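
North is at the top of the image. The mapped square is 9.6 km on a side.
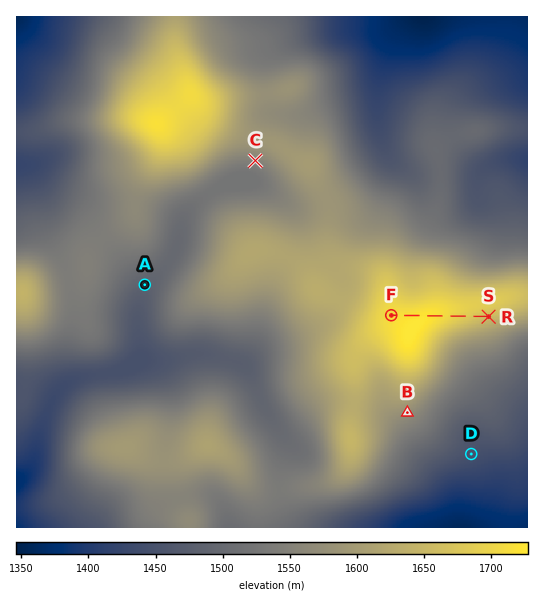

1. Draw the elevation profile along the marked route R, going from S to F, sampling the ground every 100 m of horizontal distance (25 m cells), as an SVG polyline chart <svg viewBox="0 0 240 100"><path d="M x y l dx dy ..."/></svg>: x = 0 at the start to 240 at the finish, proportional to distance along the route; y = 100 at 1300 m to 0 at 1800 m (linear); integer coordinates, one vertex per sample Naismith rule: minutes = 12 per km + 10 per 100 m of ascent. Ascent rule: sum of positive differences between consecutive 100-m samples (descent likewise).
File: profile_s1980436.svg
<svg viewBox="0 0 240 100"><path d="M0 28l13-1 13-1 13-1 14-1 13-1 13-2 13-1 13-1 13-2 13-1 14 0 13-1 13 0 13 1 13 0 13 1 14 0 13 0 3 1"/></svg>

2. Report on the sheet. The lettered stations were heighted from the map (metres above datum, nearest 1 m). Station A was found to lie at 1485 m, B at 1574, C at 1550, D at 1448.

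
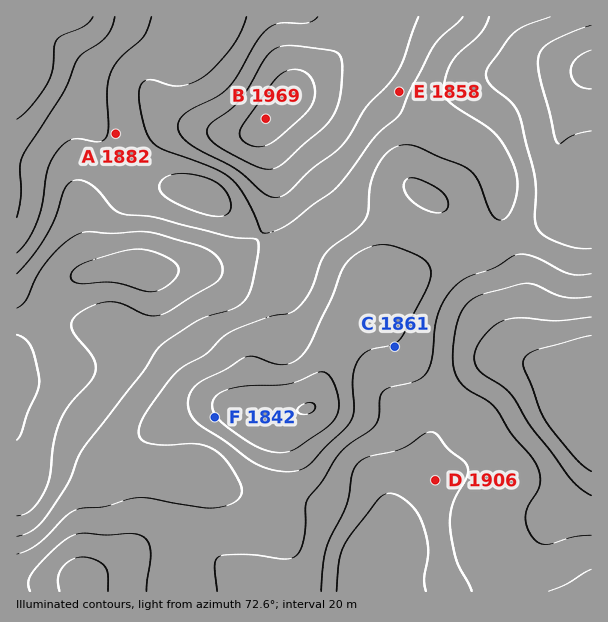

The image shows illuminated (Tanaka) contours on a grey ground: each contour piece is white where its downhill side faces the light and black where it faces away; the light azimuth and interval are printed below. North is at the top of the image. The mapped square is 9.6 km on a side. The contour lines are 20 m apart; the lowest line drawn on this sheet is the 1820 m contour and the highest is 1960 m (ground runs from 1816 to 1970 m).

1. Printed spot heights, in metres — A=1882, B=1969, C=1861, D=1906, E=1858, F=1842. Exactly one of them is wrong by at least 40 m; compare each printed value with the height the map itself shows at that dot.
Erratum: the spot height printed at E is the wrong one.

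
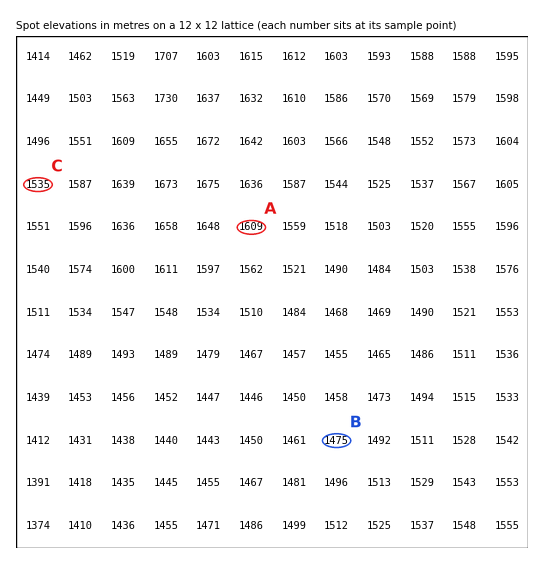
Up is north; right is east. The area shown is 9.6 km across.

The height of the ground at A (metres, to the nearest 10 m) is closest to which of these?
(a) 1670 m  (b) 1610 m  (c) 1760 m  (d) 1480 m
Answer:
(b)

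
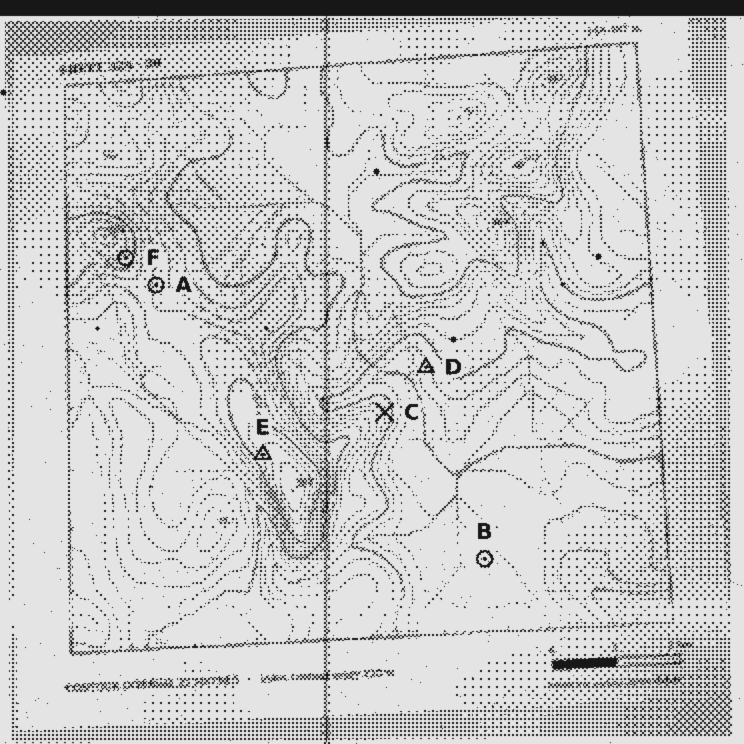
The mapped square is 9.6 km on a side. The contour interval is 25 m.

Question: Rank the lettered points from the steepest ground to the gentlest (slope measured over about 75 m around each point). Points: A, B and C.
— C A B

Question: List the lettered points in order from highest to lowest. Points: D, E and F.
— E F D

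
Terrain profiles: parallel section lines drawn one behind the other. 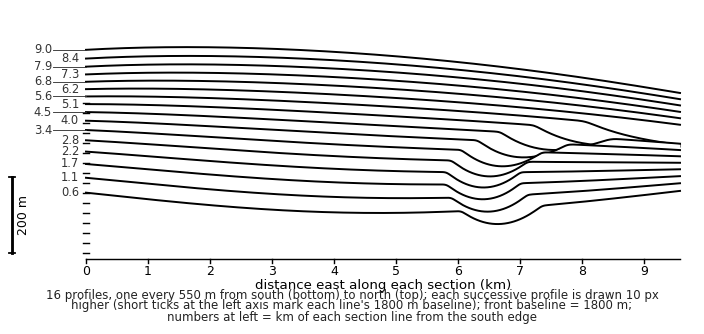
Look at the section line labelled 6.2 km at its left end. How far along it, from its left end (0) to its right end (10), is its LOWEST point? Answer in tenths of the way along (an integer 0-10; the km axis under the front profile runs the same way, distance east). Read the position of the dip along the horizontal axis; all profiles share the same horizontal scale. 10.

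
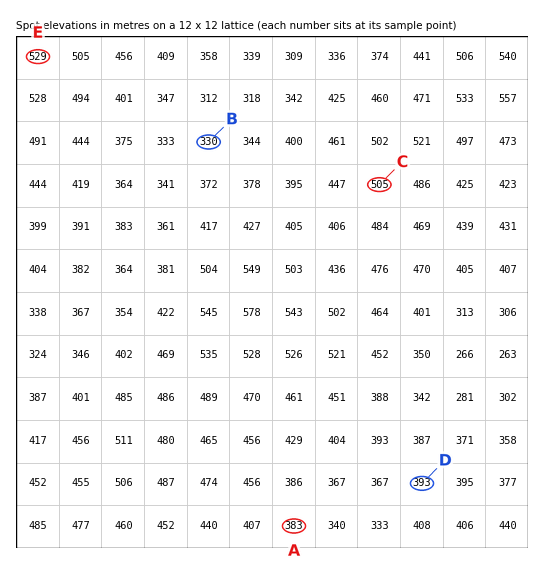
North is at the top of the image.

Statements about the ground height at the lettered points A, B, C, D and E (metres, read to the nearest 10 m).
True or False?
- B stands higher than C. False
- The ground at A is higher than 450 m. False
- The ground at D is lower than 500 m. True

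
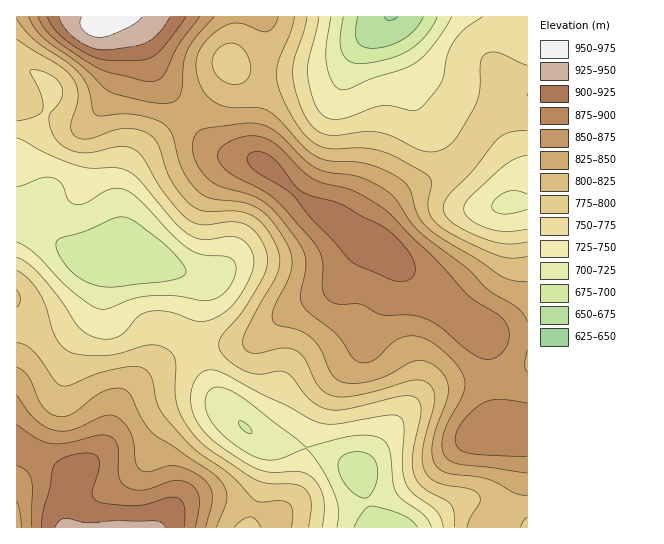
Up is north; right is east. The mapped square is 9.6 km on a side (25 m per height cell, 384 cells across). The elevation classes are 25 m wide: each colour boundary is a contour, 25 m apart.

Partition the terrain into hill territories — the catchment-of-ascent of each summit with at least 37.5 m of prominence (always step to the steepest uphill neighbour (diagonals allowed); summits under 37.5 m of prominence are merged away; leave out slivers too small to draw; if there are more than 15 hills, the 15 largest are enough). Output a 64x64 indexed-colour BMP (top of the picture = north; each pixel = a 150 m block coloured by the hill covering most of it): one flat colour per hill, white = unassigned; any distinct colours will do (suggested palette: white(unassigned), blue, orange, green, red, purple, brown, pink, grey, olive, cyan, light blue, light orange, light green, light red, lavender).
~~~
<image width="64" height="64" href="data:image/bmp;base64,Qk12CAAAAAAAAHYAAAAoAAAAQAAAAEAAAAABAAQAAAAAAAAIAAATCwAAEwsAABAAAAAAAAAA////ALR3HwAOf/8ALKAsACgn1gC9Z5QAS1aMAMJ34wB/f38AIr28AM++FwDox64AeLv/AIrfmACWmP8A1bDFACIiIiIiIiIiIiIiIiIiIiIiIiIiIiIhERETMzMzMzMzIiIiIiIiIiIiIiIiIiIiIiIiIiIiIiERERETMzMzMxEiIiIiIiIiIiIiIiIiIiIiIiIiIiIiEREREREzMzMxESIiIiIiIiIiIiIiIiIiIiIiIiIiIiIRERERERERERERIiIiIiIiIiIiIiIiIiIiIiIiIiIiIhEREREREREREREiIiIiIiIiIiIiIiIiIiIiIiIiIiIhERERERERERERESIiIiIiIiIiIiIiIiIiIiIiIiIiIiERERERERERERERIiIiIiIiIiIiIiIiIiIiIiIiIiIiEREREREREREREREiIiIiIiIiIiIiIiIiIiIiIiIiIhERERERERERERERESIiIiIiIiIiIiIiIiIiIiIiIiIRERERERERERERERERIiIiIiIiIiIiIiIiIiIiIhEREREREREREREREREREREiIiIiIiIiIiIiIiIiIiIRERERERERERERERERERERESIiIiIiIiIiIiIiIiIiIRERERERERERERERERERERERIiIiIiIiIiIiIiIiIiIREREREREREREREREREREREREiIiIiIiIiIiIiIiIiIRERERERERERERERERERERERESIiIiIiIiIiIiIiIiIRERERERERERERERERERERERERIiIiIiIiIiIiIiIiIREREREREREREREREREREREREREiIiIiIiIiIiIiIiIhERERERERERERERERERERERERESIiIiIiIiIiIiIiIhERERERERERERERERERERERERERIiIiIiIiIiIiIiIiEREREREREREREREREREREREREREiIiIiIiIiIiIiIiERERERERERERERERERERERERERESIiIiIiIiIiIiIiIRERERERERERERERERERERERERERIiIiIiIiIiIiIiIhEREREREREREREREREREREREREREiIiIiIiIiIiIiIiERERERERERERERERERERERERERESIiIiIiIiIiIiIiIRERERERERERERERERERERERERERIiIiIiIiIiIiIiIhEREREREREREREREREREREREREREiIiIiIiIiIiIiIiERERERERERERERERERERERERERESIiIiIiIiIiIiIiIRERERERERERERERERERERERERERIiIiIiIiIiIiIiIhEREREREREREREREREREREREREREiIiIiIiIiIiIiIiERERERERERERERERERERERERERESIiIiIiIiIiIiIiIRERERERERERERERERERERERERERIiIiIiIiIiIiIiIREREREREREREREREREREREREREREiIiIiIiIiIiIhERERERERERERERERERERERERERERESIiIiIiIhERERERERERERERERERERERERERERERERERIiIiIjMzEREREREREREREREREREREREREREREREREREiIiIzMzMxERERERERERERERERERERERERERERERERESIiMzMzMzERERERERERERERERERERERERERERERERERIiMzMzMzMREREREREREREREREREREREREREREREREREzMzMzMzMxERERERERERERERERERERERERERERERERETMzMzMzMzERERERERERERERERERERERERERERERERERMzMzMzMzMREREREREREREREREREREREREREREREREREzMzMzMzMxERERERERERERERERERERERERERERERERMzMzMzMzMzERERERERERERERERERERERERERERERERETMzMzMzMzMRERERERERERERERERERERERERERERERERMzMzMzMzMzEREREREREREREREREREREREREREREREREzMzMzMzMzMREREREREREREREREREREREREREREREREzMzMzMzMzMzERERERERERERERERERERERERERERERETMzMzMzMzMzMxERERERERERERERERERERERERERERETMzMzMzMzMzMzMRERERERERERERERERERERERERERETMzMzMzMzMzMzMzMRERERERERERERERERERERERERETMzMzMzMzMzMzMzMzERERERERERERERERERERERERETMzMzMzMzMzMzMzMzMxEREREREREREREREREREREREzMzMzMzMzMzMzMzMzMzMxEREREREREREREREREREREzMzMzMzMzMzMzMzMzMzMzMRERERERERERERERERERMzMzMzMzMzMzMzMzMzMzMzMzERERERERERERERERERMzMzMzMzMzMzMzMzMzMzMzMzMRERERERERERERERERMzMzMzMzMzMzMzMzMzMzMzMzMzERERERERERERERERMzMzMzMzMzMzMzMzMzMzMzMzMzMxMzMzMzMzEREREREzMzMzMzMzMzMzMzMzMzMzMzMzMzMzMzMzMzMxEREREzMzMzMzMzMzMzMzMzMzMzMzMzMzMzMzMzMzMzMRERETMzMzMzMzMzMzMzMzMzMzMzMzMzMzMzMzMzMzMzERETMzMzMzMzMzMzMzMzMzMzMzMzMzMzMzMzMzMzMzMxERMzMzMzMzMzMzMzMzMzMzMzMzMzMzMzMzMzMzMzMzMRMzMzMzMzMzMzMzMzMzMzMzMzMzMzMzMzMzMzMzMzMzEzMzMzMzMzMz"/>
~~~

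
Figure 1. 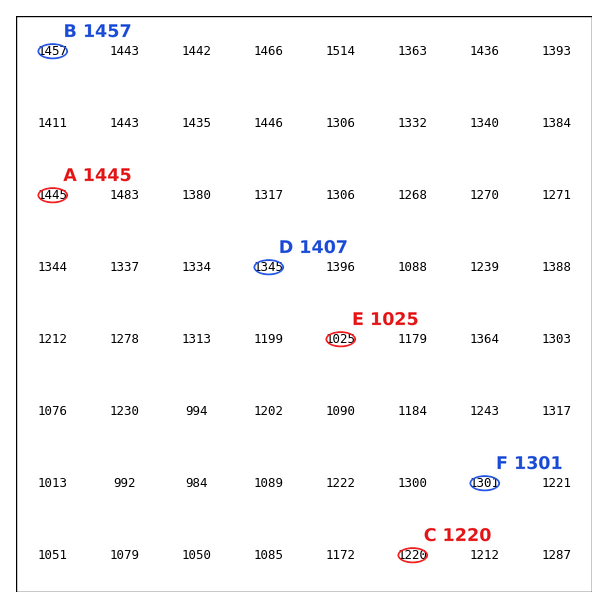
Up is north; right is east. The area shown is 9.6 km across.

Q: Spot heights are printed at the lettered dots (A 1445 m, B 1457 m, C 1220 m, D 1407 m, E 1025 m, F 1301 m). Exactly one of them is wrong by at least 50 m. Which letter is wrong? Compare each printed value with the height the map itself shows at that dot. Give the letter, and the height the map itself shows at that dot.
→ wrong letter D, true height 1345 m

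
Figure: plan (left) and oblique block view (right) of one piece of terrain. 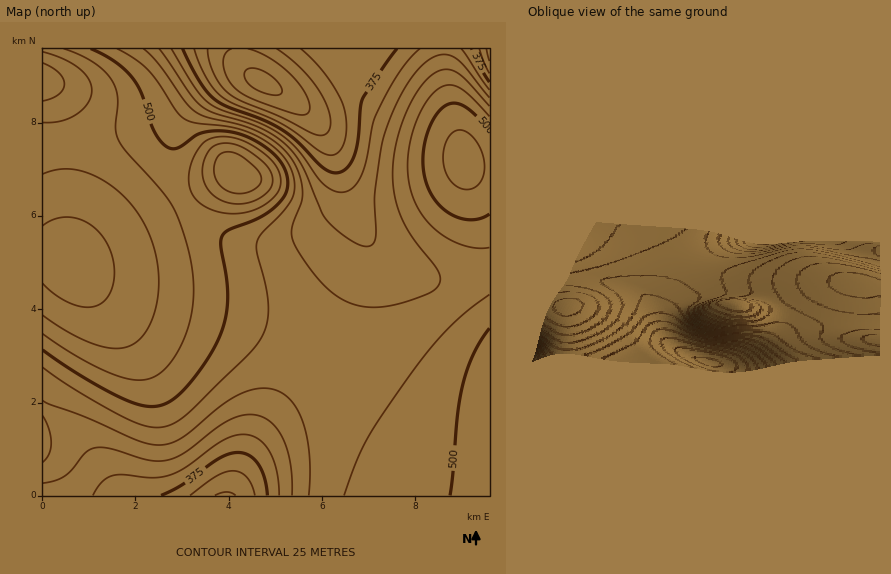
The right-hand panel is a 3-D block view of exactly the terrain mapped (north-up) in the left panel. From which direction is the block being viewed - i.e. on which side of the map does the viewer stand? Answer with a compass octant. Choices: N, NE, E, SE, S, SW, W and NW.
N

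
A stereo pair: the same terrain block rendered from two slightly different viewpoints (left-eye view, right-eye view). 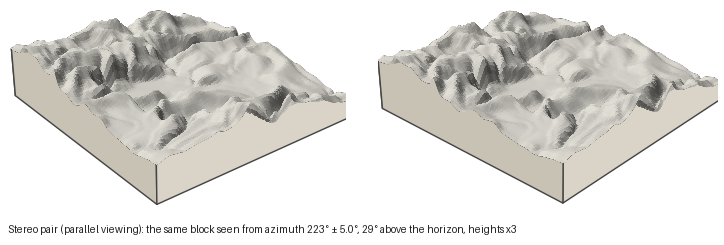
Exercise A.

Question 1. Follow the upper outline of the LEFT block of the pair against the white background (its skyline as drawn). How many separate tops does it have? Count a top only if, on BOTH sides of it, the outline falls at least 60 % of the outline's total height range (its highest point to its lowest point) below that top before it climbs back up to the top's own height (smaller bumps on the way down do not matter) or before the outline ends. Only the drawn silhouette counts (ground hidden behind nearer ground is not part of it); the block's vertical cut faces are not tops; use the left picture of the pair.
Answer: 0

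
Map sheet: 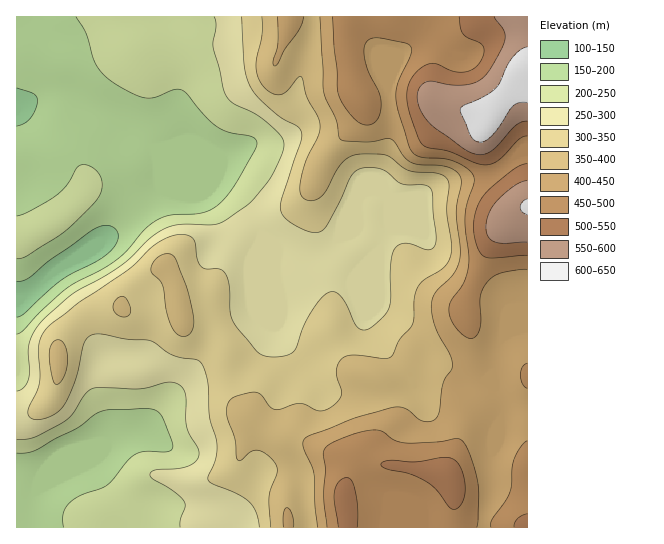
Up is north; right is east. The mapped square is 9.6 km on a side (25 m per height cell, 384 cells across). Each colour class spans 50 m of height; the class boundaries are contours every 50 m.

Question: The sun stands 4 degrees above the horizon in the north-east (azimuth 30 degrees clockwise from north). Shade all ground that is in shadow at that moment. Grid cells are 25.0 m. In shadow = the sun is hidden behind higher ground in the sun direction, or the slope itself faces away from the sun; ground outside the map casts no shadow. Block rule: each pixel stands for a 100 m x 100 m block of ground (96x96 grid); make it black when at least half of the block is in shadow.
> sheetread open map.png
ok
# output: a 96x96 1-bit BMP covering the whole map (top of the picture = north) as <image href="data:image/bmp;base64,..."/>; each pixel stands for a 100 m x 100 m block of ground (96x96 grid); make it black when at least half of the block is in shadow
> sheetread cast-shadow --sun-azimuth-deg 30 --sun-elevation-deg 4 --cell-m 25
<image width="96" height="96" href="data:image/bmp;base64,Qk2+BAAAAAAAAD4AAAAoAAAAYAAAAGAAAAABAAEAAAAAAIAEAAATCwAAEwsAAAIAAAAAAAAA////AAAAAAAAAAAAAH/H+AAAAAAAAAAAB//H+AAAAAAAAAAYH//H+AAGAAAAAAB///+H+AAPgAAAAAD///+H8AAfgAAAAAH///8H8AAfwAAAAAH///wP8AB/gACAAAH///AP4AH/gADAAAH+D+AP4Af/gADgAAAAA8If4A/+AADwAAAAAYef4AAAAAD4AAAA+Af/4AAAAAD+AAAB/Af/4AAAAAD/AEAH/gf/wAAAAAD/gPAP/gf/AAAAAAD/7/gf/wfAAAAAAAD///4//4AAAAAAAAD//////8AAAAAAAAD//////8AAAAAAAAB/9///v4AAAAAAAAAfx//+P4AAAAAAAAAfg//+PwAAAAAAAAAOA//+PgAAAAAAAAwgA////AAAAAAAAA54A///+AAAAAAAAA78Af//+AAAAMAAAB/+AP//+AAAB+AAAA7+AD//+AAAB8AAAA7+AwD/+AAAAAAOAAz+A4D/+AAAAAAPwAD+B+D/8AAAAAAP8AB+B/n/wAAAAAAf+AB+B///wAAAAAAf+AA8B///gAAAAAAf/AA4B///gAAAAAAf/AAAA///AAAAAAAf+AAAA///AAAAAOAf+AAAA/4+AAAAAPAf8AAAAfgcAAAAAfwf8AAAAPAcAAAAAf4/4AAAAAAAAAAAA/4/gYAAAAAAAAAAA/8fg+AAAAAAAAAAB/+D//AAAAAAAAAAD/+D//gAAAAAAAAAP//D//iAAAAAAAAAf//n//7AAAAAAAAAf//3///AAAAAAAAA///////IAAAAAAAA///////OAAAAAAAA///////PAAAAAAAAf/////8PgAAAAADAf/////8HwAAAAAHwf/////8D4AAAAAH4P/////8A44AAAAH8P/////8AA+AAAAH+P/////8AA+AAAAD+H////wMAAeAAAAD+H////gAAAOAAAAB/H////AAAAAAAQAB/H////AAAAAAB+AD/v///+AAAAAAB/AH/P///+AAAAAAB/wP/P////AAAAAAB/4f8f////gAAAAAA/8/4f////wAAAAAA///8f////4AAAAAA///+f////4AAAAAA/////////8AAAAAA/////////+AAAAAA//////////AAAAAAf/////////gAAAAA/////////9wAAAAA/////////58AAAAB/////////A8AAAAB////////+A8AAAAA/////+f/8AcAADwA/////8f/4AcAAH8A/////8P/wAMAAf8A/////4P+AAMAA/+Af////wP4AAAAB/8Af//f/gHwAAAAB/8AMf/P/AHgAAAAD/4AAf+P/ADAAAAAD/wAAf+P+AAAAAAAA/AAAf8P+AAAAAAAAAAAAf8H+AAAAAAAAAAAAf4H+AAAAAAAAAAAAfwH+AAAHgAAAAAAAfgD+AAAPwAAAAAAAfAD+AAAP4AAAAAAAfYD8B+AP8AAAAAAAPcB8B+AP+AAAAAAAPeB8B8AP+AAAAAAAPfA+BwAH/AAAAAAAPfA+AAAH+AAAAAAAP/A+AAAOAA="/>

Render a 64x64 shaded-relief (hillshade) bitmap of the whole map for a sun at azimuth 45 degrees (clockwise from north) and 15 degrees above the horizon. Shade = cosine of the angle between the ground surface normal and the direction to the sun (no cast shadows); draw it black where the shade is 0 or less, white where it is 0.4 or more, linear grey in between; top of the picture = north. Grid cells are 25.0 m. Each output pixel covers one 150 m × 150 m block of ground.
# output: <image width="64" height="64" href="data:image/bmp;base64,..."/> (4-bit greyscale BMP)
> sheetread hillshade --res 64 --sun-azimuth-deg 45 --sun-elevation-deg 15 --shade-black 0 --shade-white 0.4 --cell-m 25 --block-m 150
<image width="64" height="64" href="data:image/bmp;base64,Qk12CAAAAAAAAHYAAAAoAAAAQAAAAEAAAAABAAQAAAAAAAAIAAATCwAAEwsAABAAAAAAAAAAAAAAABEREQAiIiIAMzMzAERERABVVVUAZmZmAHd3dwCIiIgAmZmZAKqqqgC7u7sAzMzMAN3d3QDu7u4A////AJmIiImZqqqpmIiJmqqphkNHvJQjaru6qqqpmZu7qYiamYiImZmqqqmZiImqqph2Q0i8hCN6u7qqqqmImsy5maqZmZmZqqqqmZmIiZmZh2VEWcyDI3rMuqqqqYeKzcqZq5mZqqqruqmZiHd3d3d2ZlV6y3Mki8y6qqmYdordy5mqqqqqq7u6mYh3ZmZ3dmZnd4rLczWby7qZmHdmi+7bmJmqqqqru7qYh3d3eId2ZniImrpjRpu7qYiHdmet/9uYiJqqqqqrqpmIiZqqqYdniZiKqFNHm6qYiIh3ib7/2od4mZqqqqqqmZq83cyph3iamHiHQ0eaqZmZmqqr3//ah3d4maqqqqqZq83typh2eJmHd3VEV5mqqrzMzM3v/tqYiGaJmZqqqpms3cqXZmZ4mXZndlZ5qrvM3u3d3u/+ypiJVniImZmpmau7mGVWVWeId3iIiau7zM3e7d3d3d26mIlmd3d4mZmZqql2VVZVV4iImZqrzMzM3d3d3dy8zLqYiHd3d3iZmImZmHZWZlVXiaqqq8zMzM3d3d3cuqu7upiIiHd4mZmIiIiHZmZ2VWeau7u83czMzd3czdypmru6qYiYd4mrqYh4iHd2d3ZVeavMu7zcu7vMzMzdy5iau6qpiKl3iruph3d3d3d3dmaKu8zLvMy6qru7vN3KiJq7u6mHqXeKzKmHZmZ3d3d2Z5u7zMu7y6mZmZmszKh4q7u7qHaoZnrMuYdmZnd3d2Zoq7vMy7u6mIh3iazLmImrqqqXZodUac26iHd3iId2Zmiru8zLu7qYd3iazLmIiaqZqodndTNq3cqZiJmZh3ZmeKu7zMu7qYd4mr3cqYiZmZmZh3hkI2re26mZmpmHZ3d4q7zMy7qZiJq83sqZmZmYiZmIiWQze+7LmYmZmHZnd3irzMy7qZiJq97suZmpiHd4qpmadUWM7cqHd3h3ZWeIibzdzLupiIm83cuZmqh2ZniqqauGVpzduXZmZ3ZVaJmazd3cupiIir3cupmal2VVebuqq5h4rMuodlZ3d2V5u6ve7cupmIiazcuqmamGVFaKy6qqqYmruph2Z4mHZovLu93cuqmYiavNy6qZmHVFV5vMuqqqmauqmHd4qph3nNy73cuqqZiZq8y6qpmHZVVorNy6qpqaqqqpiJq7qHit26vNyqqpmJmrzKqqmHZlZom83Kqqmqqqq7qZq7uoeL3bq826qqmImavLqqmXd3d4mrzLqZmZqqq7y7qrupiJvcu83bqqqYmZqrqqqYd3iJmZq7qpmYmaqrzcy7uqmInN27zduqqpmZmqqqqph4iaqpmZqpiIiJqqvN3Mu6mIis7czNy6qqmZmqqqqqmIiau6l3iZh3eImZq7zMy7qZib3u3MzLqqqZmqmaqqqYiavLp2Znd2ZoiZmZq7u7qpmbze7cy7qqqpmZmZmqqpmavMuGQ0VlVVmZmJmaqqqZmazN7cu7uqqqmZmZmqqqmZrMuXQhJFVVWZmYiZmZmYiavN3u27qqqqmYiImqqqqqq8uoUgAjVWZaqZmZmZmIiJq83v/cuqqqmHd4iaqqqqqrupdBACRmd2qqqpmZmHd4mrzv/+y6qqqHd3iaqqqqqqqqljEBNXeHe7qqqqmYh4iave//7LqqqYdmd5qqqpqqqqqGMRJGeIiLuqqqqpmIiaq83u7cuqqph2Z3iaqqmqqqqoYyNFeIiIqqqqqqqZmaq7zMzLuqqqmHdmeKu6qqqqqqhkRFaJmZmqqqqqqqqqqru6qqqpmZmZh2Z4q7qqqqqZmGVFZ4mqqqqaqqqquqqquqqqqqmZmZmHZnmry6qqmYh2VUVXiqq7mZmZmqq7uqu6qqqqqZiJmYdmeavLqqmGVVRDM0V5qryZmZmaq7u7u7qqqqqpmImZh2Z5q7qYh1MhEREAE1iavJmZmZqru7u7uqqqqqqYiZmHZniaqXZUMQAAAAABR5q7qqmaqru7u7u6qqqqqYiJmYdmeJmYZEQxAAEQAAFHmquqqqqru7zLu6qqqqqYd4iIhmZ4iYdURUIRIzIQE2iaqruqqqu7zLuqmZmamHZnd3dlVneIdlVWZCI0VDNGiaqqu6qqu7vLuqmZmZmHZmZ3ZDRWZndmVXh1IjVVVWiaqpiqqqq7u7upmImZmHZWZ3ZDI1ZlVVVWiYUiNWZmiJq6h6mZq7u7qpiIiJmIdmZ3dTI0ZmVEM0eblSI1ZniZmrqHmZmru6qYh3eImYd2ZndlMkZ3ZTMzWLylIkZ4maqqupiZmaqqmId3d4iZh3Z3d2QiV4hlMzWL3aUzWJq7u7u6mIiZmZiHd2Z3iZmId3iHUxNpmGVEV6ztpkR6zd3cuqmYiZmYiHd3d3iZmYh3eIdCJHqpdlVoveyXZpzu/uy5mYiZmIiId3d3iJmZiHeIhkI1iql2VWi926h4re/+26mIiJmZiIiIh3iJmqmIeIh2Q0abuoZVac3KqYms7u3KmIiZmZmZmIiIiJmqqYiImHZEV5u6hURpzbqpmavdy6mHeJmamZmZiIiJmqqpiImYdlVnmrqFRXrMqpmIm7uph3d4mqqpmZmIiJmqqpmImZl2ZmeJqoZFeruZiIiaqod2ZniaqpmYiIiJmqqqmZmZmXZmZniqlkV5qod3iaqZd2Zmd5mpmYiIiJmaqqqZmZmYdmZmZ5unVXmZh4iaqph2Zmd3iZmYiIiJmZqqqZmZmZh2ZmVXm6dVaJmIiaqqmHZmd3eI"/>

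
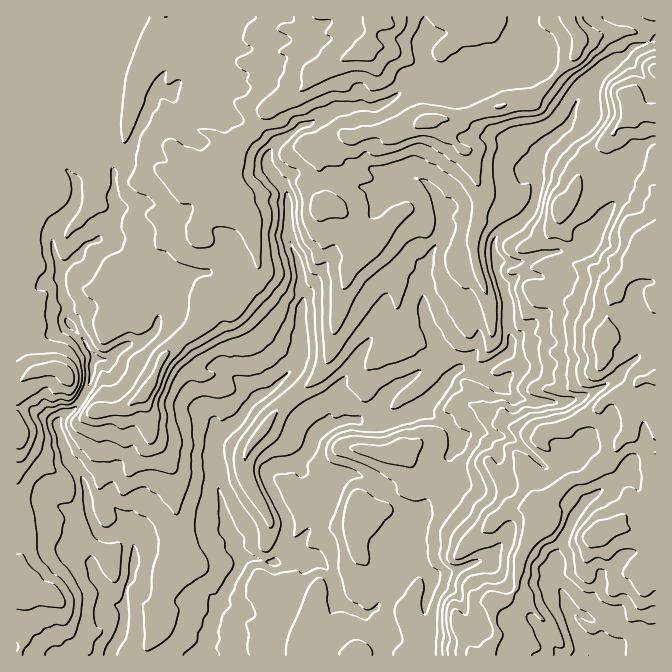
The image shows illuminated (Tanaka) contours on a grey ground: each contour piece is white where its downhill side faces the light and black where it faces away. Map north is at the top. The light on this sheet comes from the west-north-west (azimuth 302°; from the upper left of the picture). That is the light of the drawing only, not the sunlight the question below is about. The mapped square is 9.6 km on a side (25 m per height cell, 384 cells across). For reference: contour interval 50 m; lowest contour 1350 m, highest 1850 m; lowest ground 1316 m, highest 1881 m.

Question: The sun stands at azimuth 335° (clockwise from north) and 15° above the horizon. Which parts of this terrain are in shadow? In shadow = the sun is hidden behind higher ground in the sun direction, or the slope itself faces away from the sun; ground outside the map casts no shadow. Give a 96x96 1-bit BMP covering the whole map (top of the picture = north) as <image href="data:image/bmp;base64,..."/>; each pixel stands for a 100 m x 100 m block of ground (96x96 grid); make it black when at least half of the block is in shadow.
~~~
<image width="96" height="96" href="data:image/bmp;base64,Qk2+BAAAAAAAAD4AAAAoAAAAYAAAAGAAAAABAAEAAAAAAIAEAAATCwAAEwsAAAIAAAAAAAAA////AAAAAAAAAAAAAAAAAAAAIAAABgAAAAAAAAAAAAAABgAAAAAAAAAAAAAAAgAAAAAAAAAAAAAAgAAAAAAAAAAAAAAAgAAAAAAAAAAAAAQAAAAAAAAAAAAAAAcAAAAAAAAAAAAAAGMAAAAAAAAAAAAAAGMAAAAAAAAAAAAAAiAAAQAAAAAAAAAAAwAAAQAAAAAAAAAPggAAAAAAAAAAAAAPgQAAAAAAAAAAAHgPw4AAAAAABgAAAD4PwwAAAAAABwAAAB4HwwAAAAAAAwAAAAQH4YAAAAAAAwAAAAGD4AAABgAAAQAAAAHB4AAAAwAAAQAAAADAYAAAAAAAAAAAAABgMAAAAAAAAAAAAAAAMAAAAAAAAAAAAAAAGAAAAAAAAAAAAAAABAAAAEAAAAAAAAAAHwAAAEAAAAAAAAAAD4AwAAAAAAAAAAAAA8BwAAAADAA4AAAAAcBwAAAADgB4AAAAAHBwAAgAH4D4AAAAADBwAAwAHgAAAAAAADhwAAgADgAAAAAAABxiBgAABgAAAAAAAAAGDkAAAAAAAACAAAAPH+MAAAAAAAAAAAAfH+fAAAAAgAAAAAA/x//wAMAAAAAAAAB/wH/wAHgMAAAAAAB/4B/wAD8AAAAH+AAb4A/wAB+AAAADPwAY4AfwAAeAAAAAB4AIYAfwAAPAAACAAeAAIAP9AAPAAIAAAOAAIAP/gAHgAAcAAHAAJgP/gADgAAPAADAADwH/4ADgABnAAAAAB4B/8AAQAAnAAAAAA+Af8AAAAADAAAAAAJAP+AAAAAAAAAAAAAAD+AAAAACIAAADAAAAfkAAAADEAAACAAAAP+AAAADAAAAAAAAAP+AAAACAAAAAAAAAH+AAAAAAAAAAAAAAD+AAAAAAAAAAAAAAB+AgAAAAAAAAAAAAA8AYAAAgAAAAAAAAAAQeAAAAAAAAAAAAAAQPAAAAAAABgAAAAAIHAAE8AAAAwAAAAAIHAAMPgAAAQAAAAAADBgMB8AAAMAAAAYAAAgOAAAAAAAAAA4AAAgPAAAAEAAAAA4AAAAHwMAAGAAAAAYAAAADwMAACAAAAAIAAAAA4AAAAAAAAAIAAAAAMAAAAAAAAAQAAAAAAAAAAAAAAAAAAAAAAAAAAAAAAAAAAAAAAAAAAAAAAAIAAAAAAAAAAAAAAAAAB+AAAAAAAAAAABAAD+AAAAAAAAAAADgAf/AAAAAAAAAAAHgAb/gACAAAAAAAAHwAY/gB/AHAAAAAAD4AIfgH/gAYAAAAAB8AAHhv/wAgAAAAAB/gAAAf/4AAAAAAAAPwAAAf/4AAAAAAAAP8AAAP/8AAAAAAAAH/wAAA/+AAAAAAAAD/3gAAB/gAAAAAAAA8DwAAA/gAAAAAAAAQBwAAAfwAAAAAAAAHwAAAAfwAAAAAAAAH4YAAAP4AAAAAAAAB4wAAAH8AAAAAAAAAAwAAAD+AAAAAAAAAAAAAAB+AAAAAAAAAAAAAAA/wAAAAAAAAAYAAAAP4AAAAAAAAA4AAAAAAAAAAAAAAAAAAAAAEAAAAAAAAAAAAAAAE="/>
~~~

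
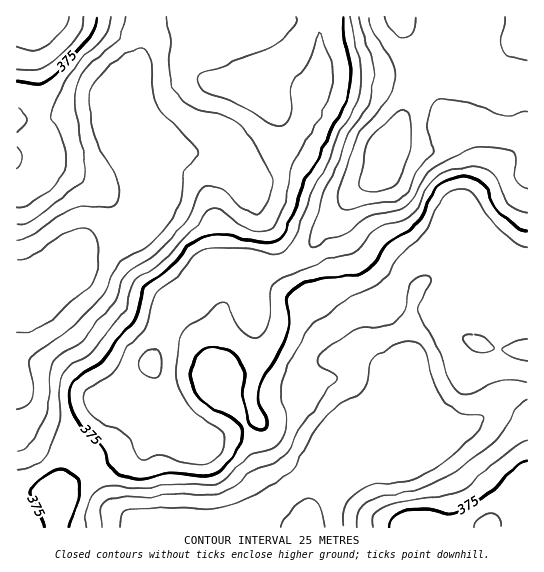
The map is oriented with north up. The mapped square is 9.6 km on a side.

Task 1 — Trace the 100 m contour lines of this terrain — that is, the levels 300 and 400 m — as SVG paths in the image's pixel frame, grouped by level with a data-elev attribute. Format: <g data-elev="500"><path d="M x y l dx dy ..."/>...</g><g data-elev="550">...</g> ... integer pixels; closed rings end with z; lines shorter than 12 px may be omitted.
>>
<g data-elev="300"><path d="M120 527l2-13 8-5 13-1 39-1 27 3 10-1 38-15 25-15 13-12 14-26 18-26 9-8 19-10 8-7 4-8 3-18 3-6 7-5 19-10 8-2 7 1 7 4 5 8 9 31 9 16 7 7 8 4 23 3 2 3-1 5-7 11-25 23-25 16-20 8-35 5-16 8-7 7-3 6-2 20"/><path d="M17 239l8-1 8-3 26-19 16-8 14-2 21 2 4-2 3-3 2-10-2-14-5-12-14-22-4-11-4-27 0-13 5-13 11-12 28-20 5-2 5 2 4 4 2 8 4 34 2 10 37 40 4 6 1 4-13 16-6 34-4 9-8 11-19 21-22 13-7 6-6 8-11 24-29 30-42 30-1 6 4 23-1 11-6 8-10 4"/></g><g data-elev="400"><path d="M501 527l0-5-3-5-8-4-5 1-6 4-4 4-1 5"/><path d="M17 69l20 1 8-3 6-4 25-26 5-10 3-10"/><path d="M351 17l2 17 8 35 0 14-2 14-6 13-15 27-11 28-14 24-15 41-7 13-6 7-8 3-36-5-20-1-15 2-11 5-17 21-23 20-10 33-19 20-12 23-7 6-16 9-6 5-1 6 0 6 7 12 10 8 18 8 7 4 6 8 6 14 4 4 5-1 14-5 30 9 12 0 10-2 6-5 5-7 1-8-1-7-6-6-17-12-10-9-10-15-4-12-1-11 4-29 3-8 6-7 16-11 13-12 5-1 6 4 6 16 6 8 10 7 8 0 6-6 4-10 1-10 0-18 1-6 5-5 9-5 21-8 23-11 20-3 6-3 22-23 8-4 17-4 8-5 7-9 14-26 7-6 11-5 22-4 16 3 8 8 7 17 5 8 10 8 10 3"/></g>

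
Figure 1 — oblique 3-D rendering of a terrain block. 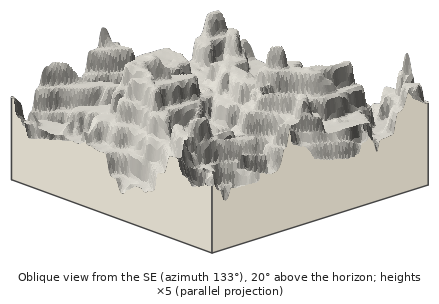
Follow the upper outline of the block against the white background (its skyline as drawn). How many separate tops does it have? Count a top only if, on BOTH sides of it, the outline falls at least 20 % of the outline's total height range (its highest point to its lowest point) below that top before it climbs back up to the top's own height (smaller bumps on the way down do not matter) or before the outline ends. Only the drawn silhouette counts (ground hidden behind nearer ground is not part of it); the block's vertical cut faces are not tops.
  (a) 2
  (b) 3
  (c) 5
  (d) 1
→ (b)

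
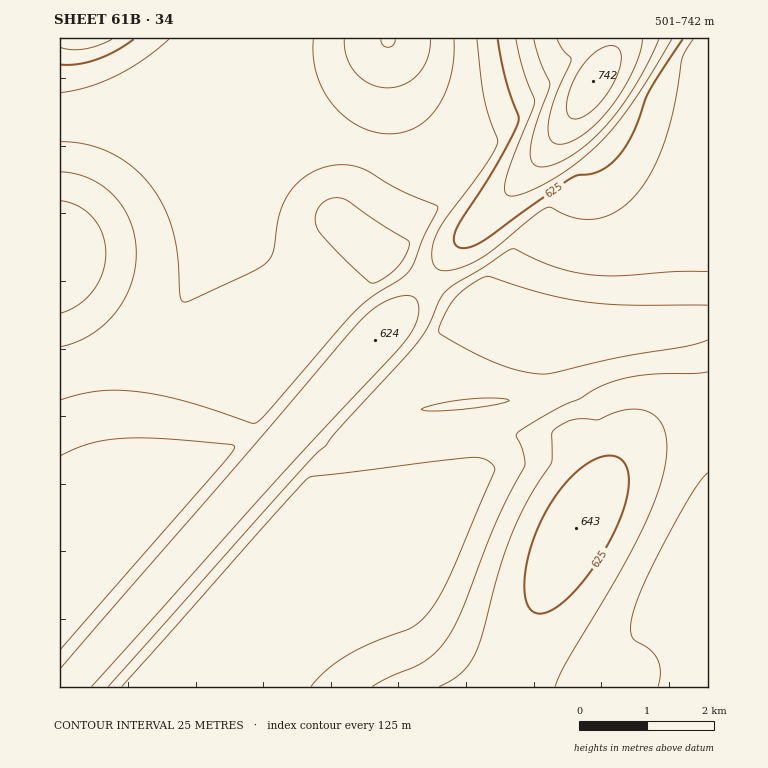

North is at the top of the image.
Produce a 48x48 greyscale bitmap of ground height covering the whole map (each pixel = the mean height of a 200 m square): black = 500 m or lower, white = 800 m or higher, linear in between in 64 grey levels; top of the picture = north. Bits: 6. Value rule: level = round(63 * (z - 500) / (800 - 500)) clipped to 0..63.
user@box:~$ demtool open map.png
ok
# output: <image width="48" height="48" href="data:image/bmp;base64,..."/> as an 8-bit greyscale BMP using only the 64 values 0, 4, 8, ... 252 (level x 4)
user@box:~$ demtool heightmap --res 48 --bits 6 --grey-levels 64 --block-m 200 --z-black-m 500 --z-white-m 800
<image width="48" height="48" href="data:image/bmp;base64,Qk02DQAAAAAAADYEAAAoAAAAMAAAADAAAAABAAgAAAAAAAAJAAATCwAAEwsAAAABAAAAAAAAAAAAAAEBAQACAgIAAwMDAAQEBAAFBQUABgYGAAcHBwAICAgACQkJAAoKCgALCwsADAwMAA0NDQAODg4ADw8PABAQEAAREREAEhISABMTEwAUFBQAFRUVABYWFgAXFxcAGBgYABkZGQAaGhoAGxsbABwcHAAdHR0AHh4eAB8fHwAgICAAISEhACIiIgAjIyMAJCQkACUlJQAmJiYAJycnACgoKAApKSkAKioqACsrKwAsLCwALS0tAC4uLgAvLy8AMDAwADExMQAyMjIAMzMzADQ0NAA1NTUANjY2ADc3NwA4ODgAOTk5ADo6OgA7OzsAPDw8AD09PQA+Pj4APz8/AEBAQABBQUEAQkJCAENDQwBEREQARUVFAEZGRgBHR0cASEhIAElJSQBKSkoAS0tLAExMTABNTU0ATk5OAE9PTwBQUFAAUVFRAFJSUgBTU1MAVFRUAFVVVQBWVlYAV1dXAFhYWABZWVkAWlpaAFtbWwBcXFwAXV1dAF5eXgBfX18AYGBgAGFhYQBiYmIAY2NjAGRkZABlZWUAZmZmAGdnZwBoaGgAaWlpAGpqagBra2sAbGxsAG1tbQBubm4Ab29vAHBwcABxcXEAcnJyAHNzcwB0dHQAdXV1AHZ2dgB3d3cAeHh4AHl5eQB6enoAe3t7AHx8fAB9fX0Afn5+AH9/fwCAgIAAgYGBAIKCggCDg4MAhISEAIWFhQCGhoYAh4eHAIiIiACJiYkAioqKAIuLiwCMjIwAjY2NAI6OjgCPj48AkJCQAJGRkQCSkpIAk5OTAJSUlACVlZUAlpaWAJeXlwCYmJgAmZmZAJqamgCbm5sAnJycAJ2dnQCenp4An5+fAKCgoAChoaEAoqKiAKOjowCkpKQApaWlAKampgCnp6cAqKioAKmpqQCqqqoAq6urAKysrACtra0Arq6uAK+vrwCwsLAAsbGxALKysgCzs7MAtLS0ALW1tQC2trYAt7e3ALi4uAC5ubkAurq6ALu7uwC8vLwAvb29AL6+vgC/v78AwMDAAMHBwQDCwsIAw8PDAMTExADFxcUAxsbGAMfHxwDIyMgAycnJAMrKygDLy8sAzMzMAM3NzQDOzs4Az8/PANDQ0ADR0dEA0tLSANPT0wDU1NQA1dXVANbW1gDX19cA2NjYANnZ2QDa2toA29vbANzc3ADd3d0A3t7eAN/f3wDg4OAA4eHhAOLi4gDj4+MA5OTkAOXl5QDm5uYA5+fnAOjo6ADp6ekA6urqAOvr6wDs7OwA7e3tAO7u7gDv7+8A8PDwAPHx8QDy8vIA8/PzAPT09AD19fUA9vb2APf39wD4+PgA+fn5APr6+gD7+/sA/Pz8AP39/QD+/v4A////AFxcWEg0KCgoJCQkJCQkJCQkKCgsMDQ4PEBESExUWFhcXFxcWFRQTExISERAQDw4OFhgXFRINCgoKCQkJCQkJCQkJCgoLDA0NDg8QERMUFRcXGBcXFhUUEhIRERAQDw8OExYYFxURDAoKCgkJCQkJCQkJCQkKCwsMDA0ODxETFRYXGBgYFxUUExIREBAQDw8ODxQXGBcVEQwKCgkJCQkJCQkJCQkJCgoKCwsMDhASFBYXGBkYGBYVExIREA8PDw8ODBAUFxgXFBALCgoJCQkJCQgICAgJCQkJCgoLDA4QExUXGBkZGRgWFBIREA8PDw4ODAwQFRcYFxQPCwoKCQkJCQgICAgICAgJCQkKCw0PEhUXGRoaGhkXFRMREA8ODg4ODAwNERUXGBcUDwsKCgkJCQgICAgICAgICAgJCgwOERQWGRobGxoZFxQSEA8ODg4ODAwMDREVGBgWEw4KCgkJCQkICAgICAcHBwgICQsNEBMWGBocHBsaGBYTEQ8ODQ0ODQwMDA0SFhgYFhMOCgoJCQkICAgIBwcHBwcHCAkMDxIVGBocHRwbGhcVEhAODQ0ODQ0MDAwOExYYGBYSDQoKCQkJCAgIBwcHBwcHBwkLDhEUFxocHR0dGxkWFBEPDg0NDQ0NDQwMDhMWGBgWEgwKCgkJCQgICAcHBwcHBwgKDA8TFhkcHR4dHBoYFRIQDg0NDQ0NDQ0MDA8UFxgYFREMCgkJCQgICAgHBwcHBwcJCw4SFRgbHR4eHRsZFhQRDw4ODQ0NDQ0NDQ0QFBcYFxUQCwoJCQkICAgIBwcHBwcICg0QExcaHB0eHRwaGBUSEA8ODg0NDQ0NDQ0NEBUXGBcUEAsKCQkJCAgICAcHBwcICQwPEhUYGx0dHR0bGRYTEQ8ODg4ODQ0NDQ0NDREVGBgXFA8LCgkJCQkICAgICAcICQoNEBMWGRsdHR0bGRcUEhAPDg4ODg0NDQ0NDQ0RFRgYFxQPCwoKCgkJCQgICAgICAoMDhIVFxobHBwbGhcVExEQDg4ODg4ODQ0NDQ0OEhYYGBcTDw0MDAwLCwsKCgoJCQoLDhATFhgaGxsbGRgWFBIQEA8PDg4ODg4ODg4ODxMWGBgXEw8PDg4ODg0NDQwMDAwNDhATFRcZGRoaGRcWFBIREhEREBAQEBAQEBERERETFxgYFhMPDg4ODg0NDQ0NDQ4ODxETFRcYGBgYGBcWFBMRExMTEhISEhISEhIRERAQFBcZGBYSDgwMDAwMDAwMDAwNDg8RExUWFhYXFxYVFBMSERISExMSEhIRERAQDw4OEBQYGRgWEg0LCwsLCwsLCwsLDAwOEBITExQVFRUUExISEBAQEREREBAQDw8ODg4NDRAVGBkYFhINCwsLCwsLCwsLCwsMDQ4PERITExMTEhIRDw8PDw8PDw8PDg4ODg4ODQ4RFhgZGBYRDQwLCwsLCwsLCwsLCwwNDxAQERERERERDg4ODw8PDw8PDw4ODg4ODg4OEhYZGRgVEQ0MDAsLCwsLCwoKCgoLDA0ODg8PDw8PDA0NDg4PDw8PDw8PDg4ODg4ODhMXGRoYFRAMDAsLCwoKCQkJCQgJCQoKCwsMDA0NCgsMDQ4PDw8PDw8PDw8ODg4ODg8TFxkaGBUQDAsKCgkICAcHBwcHBwcICAkJCQoLCAkKCw0ODw8PDw8PDw8PDw4ODg4PFBgZGRcTDgoJCAcHBgYGBgYGBgcHBwcICAgJBgcICgsNDg8QEA8PDw8PDw8PDg4OEBQXGRgVEAoHBgYGBgYGBwcICAgICAkJCQkJBAUHCAoMDg8QEBAQDw8PDw8PDw4ODg8TFhYVEg0IBgYGBwgICQoKCwsLCwsLCwsLAgQFBwkLDQ8QEBAQEBAPDw8PDw4ODQwOERMUExENCQgJCgoLDA0NDg4ODg4ODg4NAQIEBggLDQ4PEBAQEBAQEA8PDw4NDAoJCw8SFBQSDwwLDA0ODw8PEBAQEBAPDw8PAQIDBggKDA4PEBAQEBAQEA8PDg0MCgkICAwRFRcXFhIODg8QEBEREREREREREBAQAQIDBQgKDA4QEBAQEBAQEA8PDQwKCQgICAoPFRgaGhgUEBAREhISEhISEhERERERAQIEBggKDQ4QERERERAQEA8ODAoJCAgJCgsNExgbHBsZFRISExMUFBMTExISERERAwQFBwkLDQ8QEREREREREA8ODAkICAkLDA0OEBUaHB0cGhYTFBQVFRUUExMSEhERBAUHCAoMDg8REREREREREBAODAoJCgsNDg8PEBIXGx0eHRsXFRYWFhYVFBMTEhISBwcICgwNDxARERERERERERAPDQwLDA0ODxAQEBATGBwfIB8dGRcYGBcWFRQTEhISCQoLDA0PEBEREhIREREREREQDw4ODg8QEBAQEBERFBkeISIhHxsaGRkYFhUUExISDAwNDg8QERESEhISEhIREREREBAQEBAQEBAQEREREhYcICMlJCEdGxoZFxYUExISDg4PDxAREhISEhISEhISEhEREREQEBAQEBAQEREREhMYHyMnKCcjHhwaGBcVFBMSEBARERISEhISEhISEhISEhIREREREBAQEBAQERESEhQWGyInKispJB4cGhcWFBMSEhISEhITExMSEhISEhISEhISEREQEBAPDw8QEBESExQWGSAnKy4tKiQeGxgWFBMSExMTExMTExMTExMSEhISEhISEREQDw8ODg4PEBESExUXGR0kKy8wLikiHBkXFRMTFBQUFBMTExMTExMTExISEhISERAPDg0MDA0ODxASExUYGh0iKS8yMS4oIBoXFRQTFhUVFBQUExMTExMTExMTEhIRERAODQsKCgsMDg8RExYYGx8iJy0xMjAsJR0YFRQTGBgXFhUUFBQTExMTExMTEhIREA8NCwkICAkKDA8RExYZHCAkJiowMjIuKSIaFhQTHBwbGRgWFRQUExMTExMTExIREA4MCggHBgcJCw4RFBYaHSElKCotMDEvKyYfGBQTISEgHhsZFxUUFBQTExMTExIREA4MCQcGBQYICw4RFBcaHiImKSsrLS8uLCgjHBYTA=="/>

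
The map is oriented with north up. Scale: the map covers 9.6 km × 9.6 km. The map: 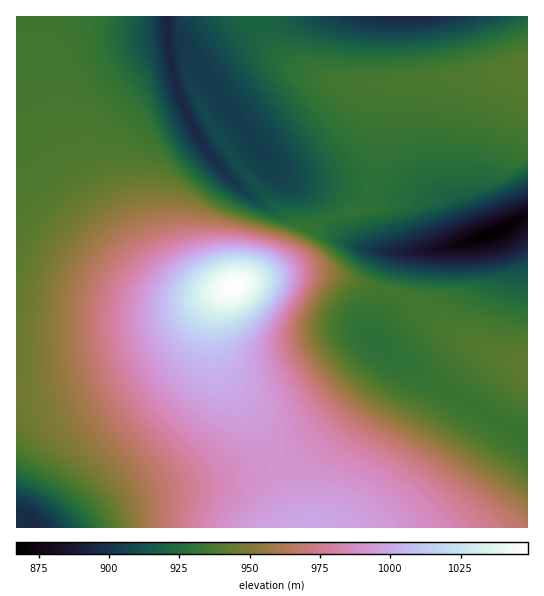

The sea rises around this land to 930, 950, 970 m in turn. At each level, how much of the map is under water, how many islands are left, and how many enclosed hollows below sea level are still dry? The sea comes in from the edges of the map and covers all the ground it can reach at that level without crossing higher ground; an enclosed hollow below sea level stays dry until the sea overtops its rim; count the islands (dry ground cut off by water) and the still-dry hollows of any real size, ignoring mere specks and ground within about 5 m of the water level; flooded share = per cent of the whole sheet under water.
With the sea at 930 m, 28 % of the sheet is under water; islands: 0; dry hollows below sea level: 0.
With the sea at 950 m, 61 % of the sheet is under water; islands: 0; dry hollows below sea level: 0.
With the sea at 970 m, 74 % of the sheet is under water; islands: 0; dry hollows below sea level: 0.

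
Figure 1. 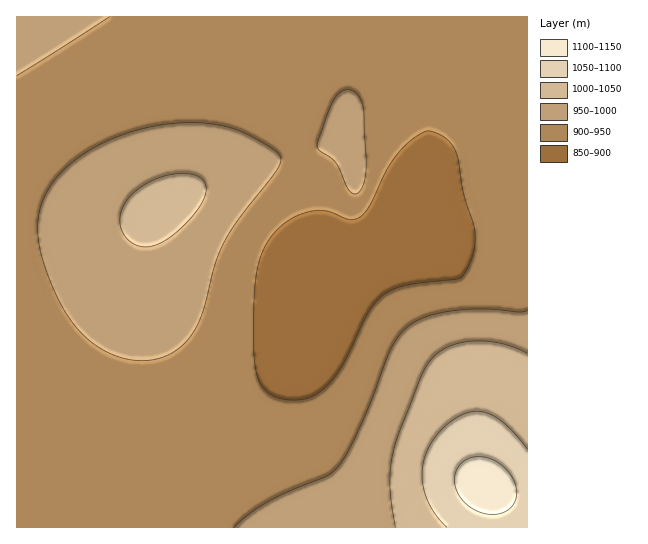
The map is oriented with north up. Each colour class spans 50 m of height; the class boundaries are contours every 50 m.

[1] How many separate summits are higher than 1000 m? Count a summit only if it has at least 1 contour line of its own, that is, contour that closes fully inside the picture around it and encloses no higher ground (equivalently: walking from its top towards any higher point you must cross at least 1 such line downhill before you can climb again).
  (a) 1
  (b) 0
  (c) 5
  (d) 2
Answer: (d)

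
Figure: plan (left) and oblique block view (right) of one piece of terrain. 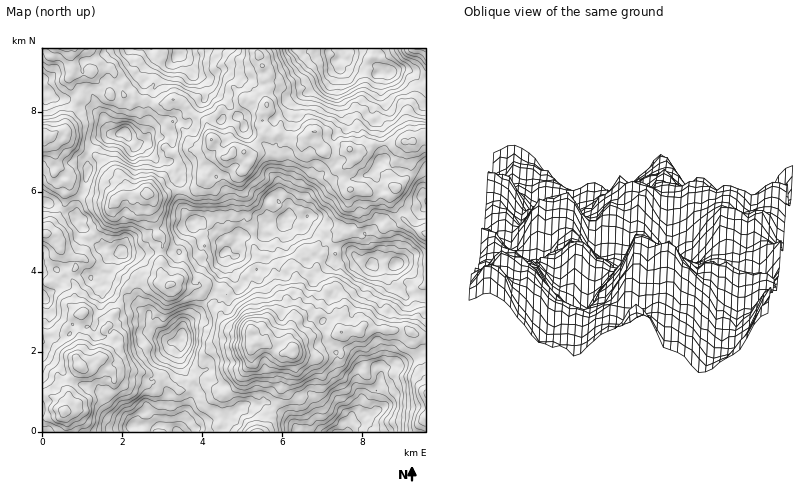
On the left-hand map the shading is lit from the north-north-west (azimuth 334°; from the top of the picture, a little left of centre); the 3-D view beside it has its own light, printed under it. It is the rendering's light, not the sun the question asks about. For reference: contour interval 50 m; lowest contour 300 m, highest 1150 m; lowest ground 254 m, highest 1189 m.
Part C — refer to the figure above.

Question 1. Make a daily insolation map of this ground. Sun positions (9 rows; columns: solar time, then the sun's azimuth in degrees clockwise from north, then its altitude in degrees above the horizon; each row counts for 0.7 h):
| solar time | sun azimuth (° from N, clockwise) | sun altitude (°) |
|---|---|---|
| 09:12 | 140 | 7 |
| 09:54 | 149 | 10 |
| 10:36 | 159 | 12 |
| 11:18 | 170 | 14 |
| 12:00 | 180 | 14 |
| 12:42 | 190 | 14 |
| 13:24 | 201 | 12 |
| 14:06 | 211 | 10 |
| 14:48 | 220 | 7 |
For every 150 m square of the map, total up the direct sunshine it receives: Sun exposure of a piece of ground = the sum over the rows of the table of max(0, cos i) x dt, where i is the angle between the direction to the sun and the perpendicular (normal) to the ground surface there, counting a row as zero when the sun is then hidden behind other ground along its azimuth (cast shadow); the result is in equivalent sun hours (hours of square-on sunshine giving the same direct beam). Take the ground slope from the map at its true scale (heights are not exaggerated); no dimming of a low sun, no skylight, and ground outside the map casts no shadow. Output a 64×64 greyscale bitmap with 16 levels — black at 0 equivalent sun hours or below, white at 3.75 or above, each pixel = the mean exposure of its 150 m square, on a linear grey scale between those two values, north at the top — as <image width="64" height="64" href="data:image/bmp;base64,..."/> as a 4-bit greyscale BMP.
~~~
<image width="64" height="64" href="data:image/bmp;base64,Qk12CAAAAAAAAHYAAAAoAAAAQAAAAEAAAAABAAQAAAAAAAAIAAATCwAAEwsAABAAAAAAAAAAAAAAABEREQAiIiIAMzMzAERERABVVVUAZmZmAHd3dwCIiIgAmZmZAKqqqgC7u7sAzMzMAN3d3QDu7u4A////ALqs692VVUQQE0AlipVFZzMRAAEzR4ipreyJUzNohVfNzv/NyYd4eIiZmIvJaIVEQyIAACV4zbrtyHZWNGd1RGlXerzMd4eIuneLvKmZmXRTIQABNpzsqqzMt3UyESRUNEh1VWZ5zcztppy7upq5Z3VBEAI3m83MqYi8h4QhI0MhYhA0VHirvuyquZm9yHfMuWQyIUe7qqy5nOypmIVVVWd1ISECRYre7+/tqLuWVoqoq6l4mqp3iaqKu6ibmpVWiSABEQAkVry5rJl4iJVXZEnv/Mybqqhpu7zKmpd4dmZ2ASEBE2d6uXeIdYdDNnQyON7c3Mid7cus3Ki9uGZ3VjASMjeaqpd4VGVFYzNHVUa8ze/ty8z+7Nu9uby3V3aGITQxWty5eFZniFMyACNCN6l77+7e3dzdqKuZmGV2ZDMxIQSKlViDRUQhAAAAJGVXZVjvqt/9rM3Lmtp1RFUyIhIRJVQSR5YzMREAAAATZmREV6iazO/rq7qamsh6mGVkESNFUxAkRBIhEhAAABNpl4iqu8u6uqh0RFaKrdzKq6hTQyEAAAABMzMlUQAAAzZneJiIvYI2ZDEiRVnNu7u7upZjAAAAAAAUUxIyAAADRXdFRkiGQyIjVCNpu82prLmIqjIhAAAAAkREIUQiECVSRVVFMyMhIAI2ZZu63LrNyomHIzMQAAAyEUVEaIZDRUM0ZFV2MRAAECIiRlZ3jLqYd0IAIiEAACQiNWVqyXVmQTQjMiEhAAARARMhARRiEQEgAAARNoUhEjNVVGermXU1UgAAAAEQACQTQyAAEBEAAAAAACRGeEETdEVVWb3cqGdjAAAAAAAAEjJTM0IgAAAAAAETVUERIAAUNGmK3u26mEEAAAAAAAAAIhARMgAAAAAAAAFDEAAAAANnebvP/uylIRAAAAAAAAAAEAAAAAAAAAAANSAAAAAAFYiMvMzbiJUiMQAAAAAAAQECIAAAAAAAAAGHMAAAAAAmeIi7qZp3ZUQgAAAAAAABABQzEAAAAAAANZdCMxABERI2d4dWVkNDMQAAAAAAAAAAACIQAAAAABETIjVSERIhMjZUIyAUUxEAABIgAAAAAAAAAAAAAAAAERNEJVhlQzMQEkNDEAAhAAAAARAAAAAREhAAAAAAAAAAJGaHRHuVIhAAATMwABEAAAAAARAAARACEAAAAAAAAAA1arqWh1MhAAACIiAAEREQAAABAAABAiEhAQAAAAAAEjRWqlMSISIQEjMhEAEyIhAAASIQAAAjNDREIAIiNVZlNZl2QhEiJTJGh3ZkMiIiIhISMQAAABIzIzRVabqIeIi76WVBAUaIiHaIh2UQEiEiMxIQAAAAAAAyWbuqi9zKu96oczMkd6val1d3QhABIjQyISIBEAAAATRGioaZzcve3CIRIgFa7//suVIiEAASNGREQyIQAAABM0RFiXeJvuxiAQERNXnf/+7KuVRSERNFVoh0MSEBIRESNYictzZ4lAAAEjNFm8263cyodFVUVFZ3h4VWZCIyESaLzuy4hpcyAAADVnyoqqqImKqHRIqqqZibqriadWdnmaz+mqvdtTIQAAWId2dYurqbqXiIv/7/7c3NmYaHibrduaqZv925dVIiWql1VDRZd6uXmr7v7u68ztqEJYq7vLyqy83bvMyGI63qu1I0MRVWZmQ2m6u9yrzKh7uWi6qZm8qbzKdVnMlnzaiIU0UwAAAREREzV5qXnO2szdzMzeyol1REI1Z3mZmpeHZBNEMhEAABMiE1l2nO3Mq8vMu77cp1MAASQxBazXmVRTIiIkIAAAAiNFVERoic7JWMzM3KZoZXURNEEBaqhVlCIzISEAAAAAJERCJ62EWbmc7tzJiHeJmKcxE0V4d4dCM0YwAAAAAAADZlV5y5doq+/9zduJpkSLmFE4mYibmIlEV0EAAAAAA1Vod5iHunNqzLu7qs23dmWKmGaavM7KmqdSAAAAAAAjNHh3hyBFZTVWZnh2dmVYlmerupu8yprMtkEAAAAAABMBQzSJMQEAE1Vnl3h1IkMiJImHqqmYlnh3QQAAAAAAABEiE1ZSAAAXiJZUd1QREAARETNEVXM2ZlVUEAAAAAATIzACEAAAABZVZDI3llQAAAAAABARQQEiNVUgAAADQ0RlIBIAAAAAU0ISABESIQAAAAAAAAAQAAASNERFVpp3dmNERBAAAAEzISIAAAAAAAAAAAAAAAAAABEzR7zfyZmZd2ZRABEhJFiYIREQAAAAAAAAAAAAAAAAE0WLvMqZqquqZRAANDeYRXYxAAAAAAAAAAAAAAAAAAA2d53qh5h2Z4hSAAACNodUUyAQAAAAAAAAAAAQACEAASRWmJaHVEECQhAAAAFFVDEBMxAAAAAAAAAAAAABESNXQ1VkREIhAAAAAAAAJFIAIyM1MQAAAAAAAAAAAAAUWKqGeGMURBACEAAAAAAkQQIiNGUhAAAAAAAAAAAAABNViszLdWYiARIQAAAAATMBIkd2QxEQAAAAAAAAAAABGpRFhoiYdkEiEAAAAAAkQjRodFYiEAAAAAAAAAAAAAFbqHVUQ0VjERIAAAAAAUV1VFR5czIQAAAAAAAAAAABNn3tmFMiQxEiIwAAAAACQzRVZ4VCIhAAAAAAAAEBEkm7uIq6q6chAAAAAAAAABIkMyIlZkQiEAAAAAAAASI2jv+7rcqZqHQjIAAREQABI0MxAUUxEjMAEREAAAARJFaJvt"/>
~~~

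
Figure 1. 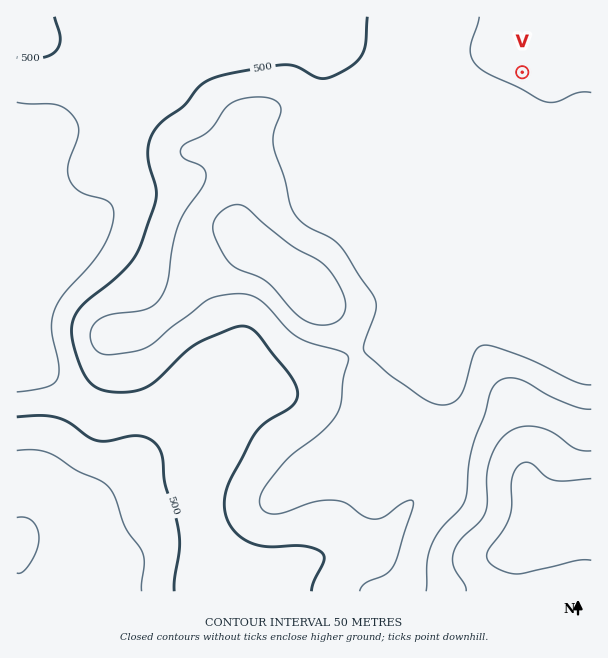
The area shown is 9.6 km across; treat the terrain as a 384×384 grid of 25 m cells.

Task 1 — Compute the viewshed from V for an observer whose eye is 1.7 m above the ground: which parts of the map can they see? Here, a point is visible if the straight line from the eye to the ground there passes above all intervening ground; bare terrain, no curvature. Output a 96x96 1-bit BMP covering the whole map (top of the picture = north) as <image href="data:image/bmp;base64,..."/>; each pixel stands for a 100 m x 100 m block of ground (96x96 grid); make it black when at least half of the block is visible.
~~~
<image width="96" height="96" href="data:image/bmp;base64,Qk2+BAAAAAAAAD4AAAAoAAAAYAAAAGAAAAABAAEAAAAAAIAEAAATCwAAEwsAAAIAAAAAAAAA////AAAAAAAAAAAAAAAAD4AAAAAAAAAAAAAAA8AAAAAAAAAAAAAAAcAAAAAAAAAAAAAAAMAAAAAAAAAAAAAAAMAAAAAAAAAAAAAAAGAAAAAAAAAAAAAAAH/+AAAAAAAAAAAAAH//gAAAAAAAAAAAAD//gAAAAAAAAAAAAD//AAAAAAAAAAAAAB/+AAAAAAAAAAAAAB/4AAAAAAAAAAAAAA/wAAAAAAAAAAAAAAPgAYAAAAAAAAAAAAAAAfAAAAAAAAAAAAAAAf8AAAAAACAAIAAAA/8AAAAAAHwAYAAAA/8AAAAAAD4B4AAAB/8AAAAAAB+D4AAAP/8AAAAAAA//4AAH//8AAAAAAA//4AAP//8AAAAAAAf/4AAf//8AAAAAAAP/4AAf//8AAAAAAAH/8AAf//8AAAAAAAB/8AA///8AAAAAAAAAcAB///8AAAAAAAAAIAP///8AAAAAAAAAAB////8AAAAAAAAAAH////8AAAAAAAAAAP////8AAAAAAAAAAf////8AAAAAAAAAA/////8AAAAAAAAAD/////8AAAAAAAAAf/////8AAAAAAAAA//////8AAAAAAAAA//8///8AAAAAAAAB//8///8AAAAAAAAA//8///8AAAAAAAAA//8///8AAAAAAAAAf/8///8AAAAAAAAAf/4///8AAAAAAAAAfj7///8AAAAAAAAAfA////8AAAAAAAAA/B////8AAAAAAAAB/H////8AAAAAAAAH//////8AAAAAAAAP//////8AAAAAAAAf//////8AAAAAAAA///////8AAAAAAAB///////8AAAAAAAD///////8AAAAAAAH///////8AAAAAAAf///////8AAAAAAA////////8AAAAAAD////////8AAAAAAH////////8AAAAAAf////////8AAAAAA/////////8AAAAAB/////////8AAAAAB/////////8AAAAAD/////////8AAAAAD/////////8AAAAAD/////////8AAAAAD/////////8AAAAAD/////////8AAAAAD/////////8AAAAAB/////////8AAAAAB/////////8AAAAAA/////////8AAAAAA/////////8AAAAAA/////////8AAAAAB/////////8AAAAAB//j//////8AAAAAB/8D//////8AAAAAB/8D//////8AAAAAB/8D/////4AAAAAAB/+D/////wAAAAAAB//B/////wAAAAAAA//A/////wAAAAAAA//Af////4AAAAAAA/+AP////8AAAAAAA/+AH////8AAAAAAAf+AB////4AAAAAAAf8AB//wP4D8AAAAAP8AA/8AHwD/4AAAAH4AA/gAPgD/+AAAABwAAfAAPgD//AeAAAAAAcAAAAD//g/AAAAAAAAAAAD//g/AAAAAAAAAAAD//w/AAAAAAAAAAAD//9/AAAAAAAAAAAD///+AAAAAAAAAAAD///8AAAAAAAAAAAD///4AAAAAAAAAAAA="/>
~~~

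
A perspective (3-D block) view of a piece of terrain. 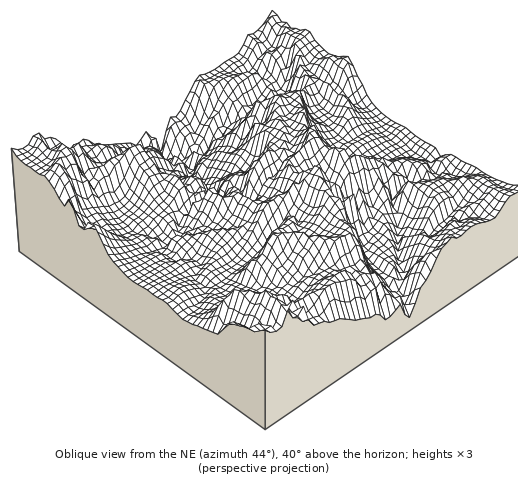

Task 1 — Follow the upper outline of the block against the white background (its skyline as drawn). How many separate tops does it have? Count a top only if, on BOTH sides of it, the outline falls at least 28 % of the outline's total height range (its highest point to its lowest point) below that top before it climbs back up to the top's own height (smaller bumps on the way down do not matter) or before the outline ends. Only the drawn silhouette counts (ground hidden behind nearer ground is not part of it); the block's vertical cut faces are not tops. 1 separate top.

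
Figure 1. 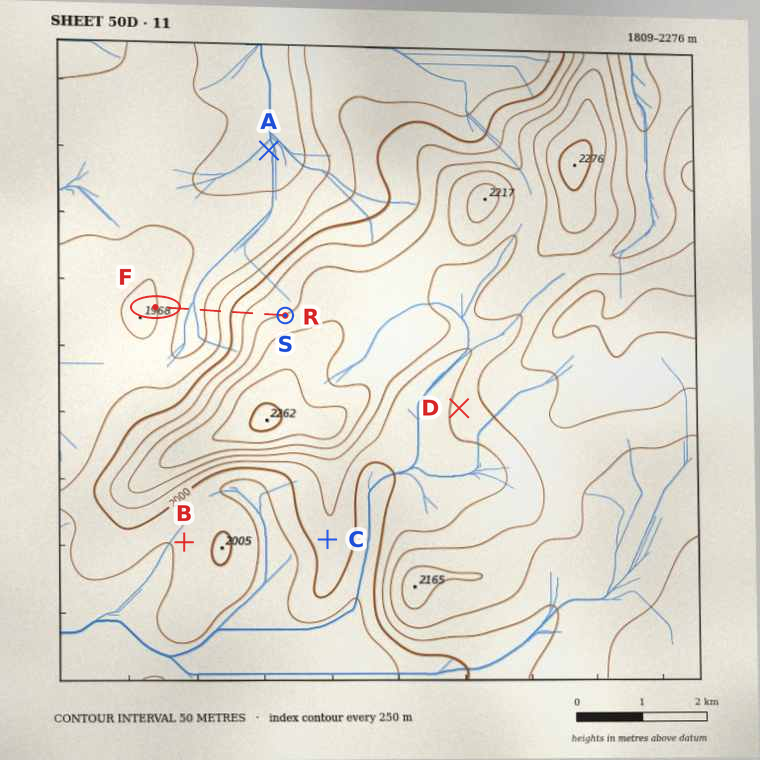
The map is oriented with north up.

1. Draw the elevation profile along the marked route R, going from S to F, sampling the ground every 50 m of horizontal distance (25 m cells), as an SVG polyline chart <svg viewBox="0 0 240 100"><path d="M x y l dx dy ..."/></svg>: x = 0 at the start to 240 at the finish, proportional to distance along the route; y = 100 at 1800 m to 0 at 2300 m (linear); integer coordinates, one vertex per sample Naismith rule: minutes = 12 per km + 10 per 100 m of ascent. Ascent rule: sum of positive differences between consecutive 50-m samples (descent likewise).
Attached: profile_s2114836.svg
<svg viewBox="0 0 240 100"><path d="M0 40l6 0 6 0 7 1 6 0 6 1 6 1 7 0 6 1 6 2 6 1 6 2 7 2 6 2 6 2 6 2 7 3 6 2 6 3 6 3 7 3 6 2 6 3 6 2 6 2 7 1 6 2 6 0 6 0 7 0 6-1 6-1 6-1 6-2 7-2 6-1 6-2 6-2 7-1 3-1"/></svg>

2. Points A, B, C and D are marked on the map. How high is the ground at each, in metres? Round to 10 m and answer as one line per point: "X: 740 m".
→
A: 1820 m
B: 1960 m
C: 2040 m
D: 2070 m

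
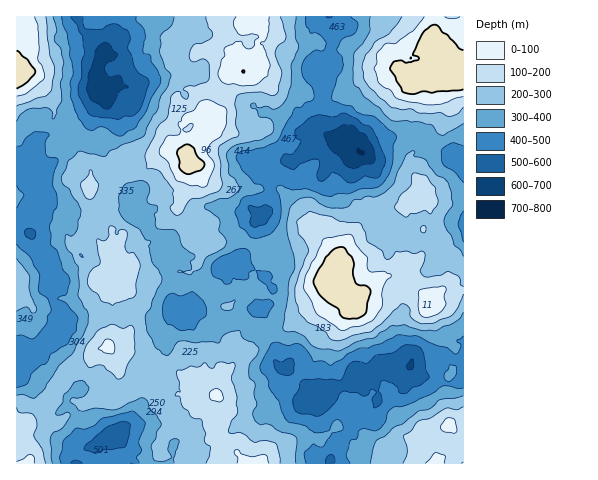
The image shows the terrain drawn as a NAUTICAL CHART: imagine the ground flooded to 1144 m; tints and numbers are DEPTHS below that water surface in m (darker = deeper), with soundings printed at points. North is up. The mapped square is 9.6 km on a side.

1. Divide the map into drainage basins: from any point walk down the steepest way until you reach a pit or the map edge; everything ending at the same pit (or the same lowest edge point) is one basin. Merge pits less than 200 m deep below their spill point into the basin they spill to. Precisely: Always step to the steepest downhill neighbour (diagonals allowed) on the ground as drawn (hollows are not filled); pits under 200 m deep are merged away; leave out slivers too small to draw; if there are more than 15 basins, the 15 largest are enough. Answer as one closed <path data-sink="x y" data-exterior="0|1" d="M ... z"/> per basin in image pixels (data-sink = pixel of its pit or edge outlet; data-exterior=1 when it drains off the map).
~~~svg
<path data-sink="361 152" data-exterior="0" d="M463 16l-281 1 4 7 0 4-4 7-10 5 0 7-3 8 4 8 14-6 9-1-5 13 1 21-7 0-9 8 5 18 8 2-7 8 4 18 0 10-5-2-19 2-18 16-14 5-10 0-3 3-15-1-5 2-7 10 10 31 6 1 4 6-13-3-1 12 13 22 1 11 9 12 0 5-7 11 0 11-3 4 0 11 5 16-6 7 8 10 3 13-1 8-10 11 2 10 7-2 13-12 14 1 3-3 13 5 13 9 5-2 7 1 10 7-11 8-11 18 9 1 13 11 14-2 6-7 31 33 13 0 5-8 2-12-3-33-7-5-22 4-12-1-9-28 7-10 7 1 10-14 11-4 10-10 8-15 6-3 16 0 20-16 18-5 3-4-3-16 4-4 20 13 5 10 10-9 14 2 11-1 12-5 18 1 6 5 2 7 13-13 18 1 5-1z"/><path data-sink="104 52" data-exterior="0" d="M181 16l-160 1-1 8 5 2 7 13 0 12-16 21 1 357 11-4 2-7 30-34 6-11 21-7 12-17 6-3 9-8-5-16 0-11 3-4 0-11 7-11 0-5-9-12-1-11-13-22 1-12 12 2 0-2-9-4-10-31 4-6 8-6 15 1 3-3 10 0 14-5 18-16 19-2 5 2 0-10-4-18 7-8-8-2-5-18 9-8 7 0-1-21 5-13-9 1-14 6-4-8 3-8 0-7 10-5 4-7 0-4z"/><path data-sink="411 365" data-exterior="0" d="M330 281l-4 4 3 16-3 4-18 5-20 16-16 0-6 3-8 15-10 10-11 4-10 14-7-1-7 10 9 28 12 1 22-4 7 5 3 33-2 12-4 7 122 1 0-10 7-8 6-3 10-1 20-12 26-3 4 3 8 1 1-139-23-1-13 13-5-10-7-3-14 0-12 5-11 1-14-2-10 9-5-10z"/><path data-sink="116 434" data-exterior="0" d="M108 344l-9 6-12 17-21 7-6 11-30 34-2 7-12 5 2 18 11 15 217-1-31-32-6 7-14 2-15-12-9 0 13-18 11-8-10-7-7-1-5 2-13-9-13-5-3 3-14-1-13 12-7 2-2-10 10-11 1-8-3-13z"/>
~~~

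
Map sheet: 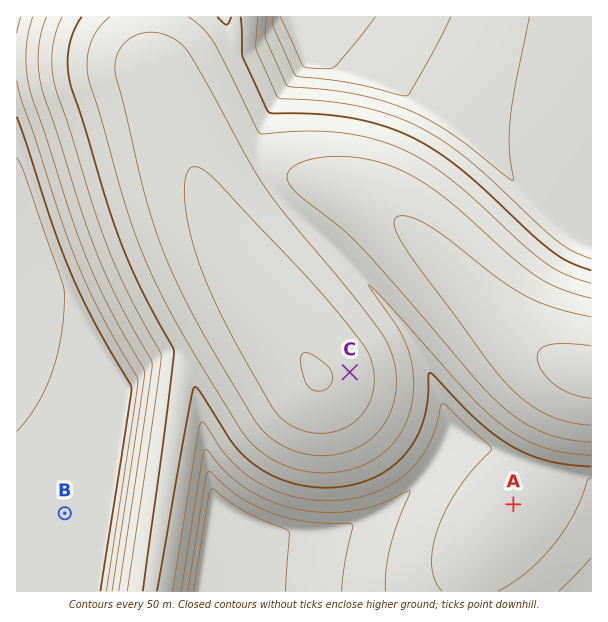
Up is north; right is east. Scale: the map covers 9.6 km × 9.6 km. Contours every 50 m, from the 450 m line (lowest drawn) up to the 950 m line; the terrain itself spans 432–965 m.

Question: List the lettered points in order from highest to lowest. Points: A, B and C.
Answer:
C A B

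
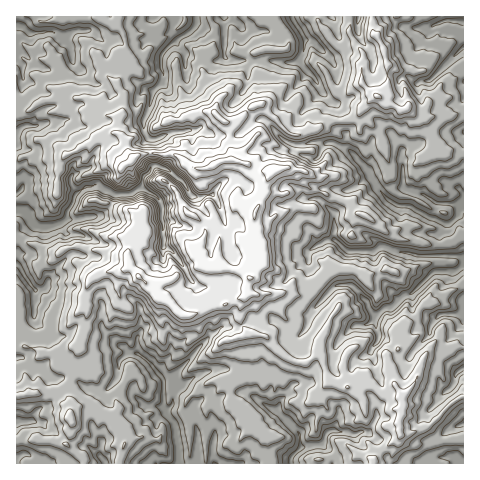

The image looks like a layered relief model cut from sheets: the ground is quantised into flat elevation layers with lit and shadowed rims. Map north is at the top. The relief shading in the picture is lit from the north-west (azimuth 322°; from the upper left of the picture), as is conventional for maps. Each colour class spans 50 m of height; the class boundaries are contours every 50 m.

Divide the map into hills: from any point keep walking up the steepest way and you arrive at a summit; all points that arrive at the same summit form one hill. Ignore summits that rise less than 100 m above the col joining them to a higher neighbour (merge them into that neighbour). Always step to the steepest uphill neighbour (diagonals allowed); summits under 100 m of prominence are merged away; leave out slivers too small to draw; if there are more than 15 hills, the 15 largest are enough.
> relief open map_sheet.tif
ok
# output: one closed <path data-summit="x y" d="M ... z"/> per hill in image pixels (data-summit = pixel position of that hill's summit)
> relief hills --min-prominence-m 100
<path data-summit="271 171" d="M332 16l-316 1 0 340 6 1 9 9 9 1 10 10 24 1 16 10 15 1 13-12 16 11 1 7 9 8 4 3 13 0 4 6-9 8 0 26-2 8 1 9 309-1 0-331-13 0-21 5-27 14-12-17-7 0-10 4-2 3 0 17-5 12-21-23 0-11-7-7-1-23-10-8-13-20-15-17 6-21 8 3 9 9 5 0 10-10 1-4z"/><path data-summit="377 96" d="M391 16l-58 0 6 22-1 4-10 10-5 0-9-9-8-3-3 14-3 5 3 8 12 11 7 13 16 15 1 23 7 7 0 11 21 23 5-12 0-17 6-5 10-3 3 1 12 17 27-14 21-5 13-1 0-110-19 0-13 5-23 2-11-4z"/><path data-summit="70 419" d="M22 358l-6 0 1 99 9-3 14 10 115-1 1-42 9-8-4-6-13 0-4-3-9-8-1-7-16-11-13 12-15-1-16-10-24-1-10-10-9-1z"/>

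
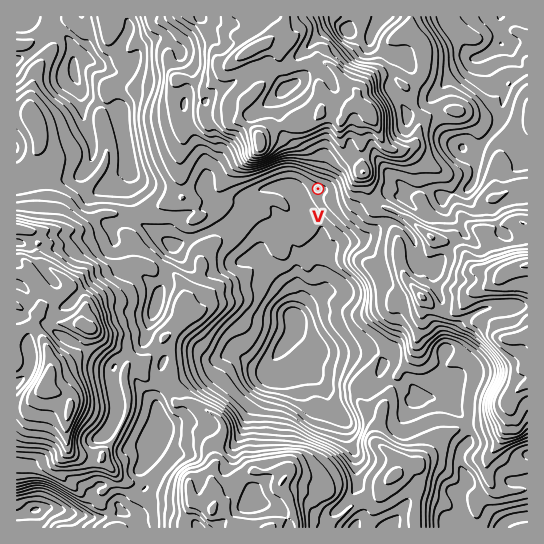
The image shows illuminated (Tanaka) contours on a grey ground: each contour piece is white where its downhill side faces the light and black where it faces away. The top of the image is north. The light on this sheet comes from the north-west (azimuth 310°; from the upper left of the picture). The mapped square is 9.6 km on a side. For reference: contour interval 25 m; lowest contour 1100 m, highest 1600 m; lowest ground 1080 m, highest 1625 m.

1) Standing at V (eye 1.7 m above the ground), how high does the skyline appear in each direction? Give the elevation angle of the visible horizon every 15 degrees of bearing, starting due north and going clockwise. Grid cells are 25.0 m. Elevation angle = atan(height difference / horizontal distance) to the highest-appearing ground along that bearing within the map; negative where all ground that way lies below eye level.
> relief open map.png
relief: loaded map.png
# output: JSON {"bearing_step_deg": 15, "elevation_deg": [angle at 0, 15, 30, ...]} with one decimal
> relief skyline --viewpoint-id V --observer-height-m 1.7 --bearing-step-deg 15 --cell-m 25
{"bearing_step_deg": 15, "elevation_deg": [12.1, 12.5, 12.5, 12.7, 13.3, 13.4, 10.6, 8.0, 5.6, 3.8, 2.6, 1.3, 1.6, 2.1, 1.5, 2.5, 3.4, 2.5, 1.3, 4.5, 11.8, 11.6, 11.8, 12.2]}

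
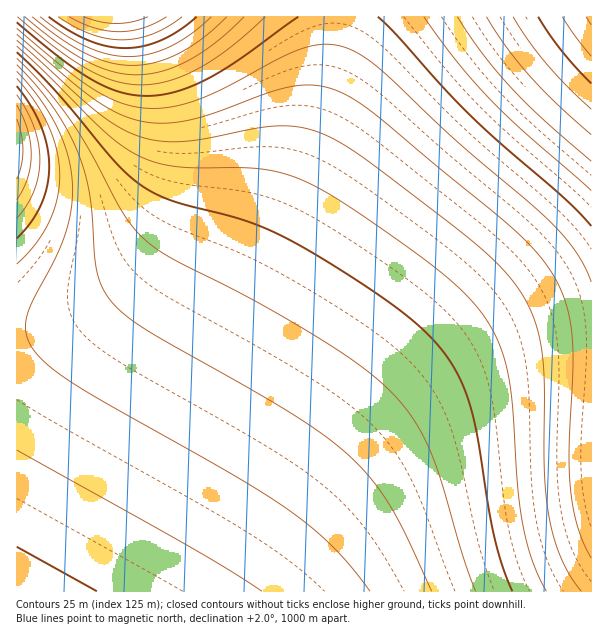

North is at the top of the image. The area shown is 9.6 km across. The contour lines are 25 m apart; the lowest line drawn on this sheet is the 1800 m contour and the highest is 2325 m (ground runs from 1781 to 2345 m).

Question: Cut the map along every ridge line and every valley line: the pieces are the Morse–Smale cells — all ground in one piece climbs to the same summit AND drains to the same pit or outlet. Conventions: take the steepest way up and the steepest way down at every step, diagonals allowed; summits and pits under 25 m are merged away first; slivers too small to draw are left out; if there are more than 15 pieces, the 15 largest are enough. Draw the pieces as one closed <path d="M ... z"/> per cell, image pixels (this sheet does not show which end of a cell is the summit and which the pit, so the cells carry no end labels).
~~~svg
<path d="M591 16l-255 1-2 30-12 57-16 52-24 60-50 99-154 277 170 0 40-56 44-57 49-51 39-31 29-18 55-24 39-9 49-4z"/><path d="M335 16l-187 1 18 43 16 59 4 21 0 33-4 18-6 21-12 25-19 27-19 19-28 21-29 15-27 9-26 4 1 260 60 0 2-2 137-245 58-112 32-77 24-84 6-39z"/><path d="M591 343l-37 1-50 11-31 12-53 30-39 31-49 51-44 57-40 55 343 1z"/><path d="M147 16l-131 1 1 314 18-1 27-8 28-14 21-13 34-31 19-27 10-18 6-16 6-30-2-45-9-41-13-39z"/>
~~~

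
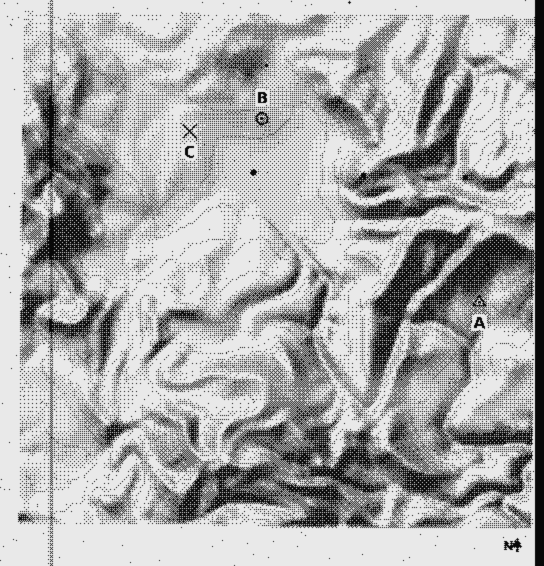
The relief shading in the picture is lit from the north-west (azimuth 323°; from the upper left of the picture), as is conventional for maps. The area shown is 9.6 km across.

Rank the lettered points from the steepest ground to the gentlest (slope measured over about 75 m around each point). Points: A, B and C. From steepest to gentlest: A B C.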